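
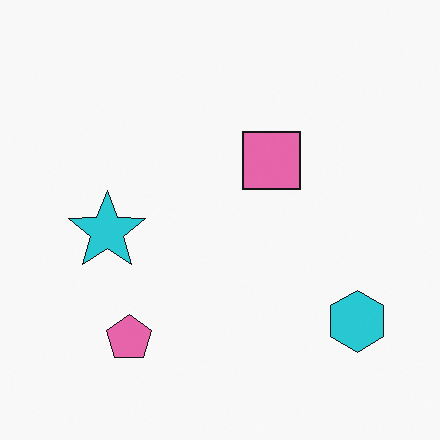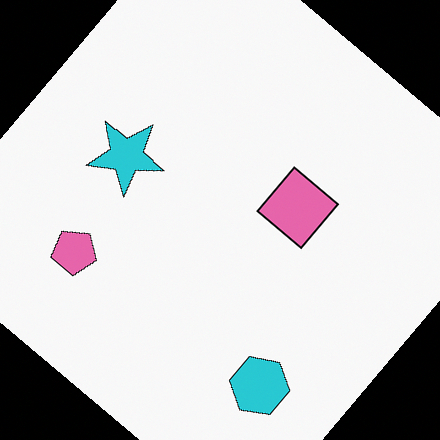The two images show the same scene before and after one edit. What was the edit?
The transformation is: rotated clockwise by a large amount — several tens of degrees.

Every shape is tilted by the same angle and the image corners show triangular fill wedges — a whole-image rotation by a non-right angle.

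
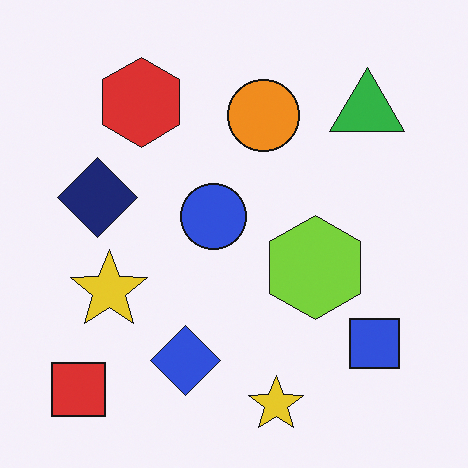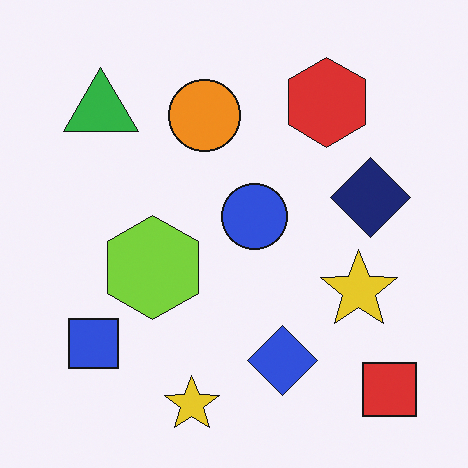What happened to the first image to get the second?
It was flipped horizontally (left ↔ right).

The red square is in the bottom-left of the first image and the bottom-right of the second — shapes on opposite sides of the vertical midline have swapped in a mirror flip.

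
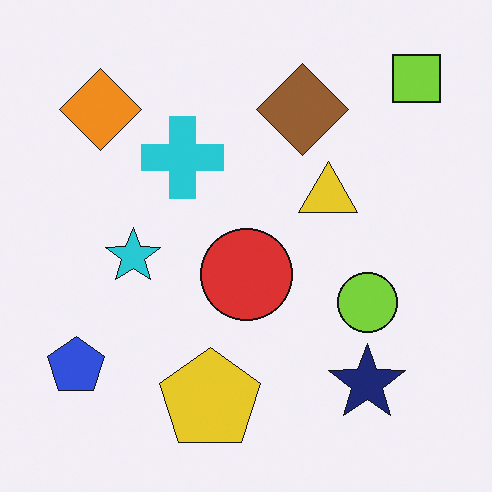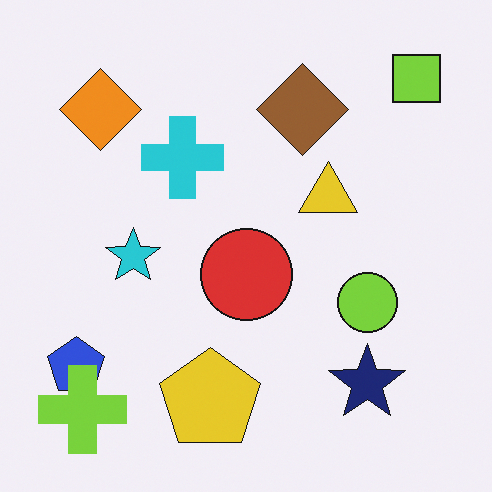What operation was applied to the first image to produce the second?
Overlaid with an additional lime cross.

A lime cross appears in the second image that is absent from the first.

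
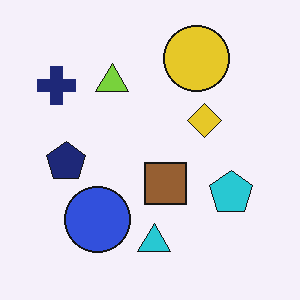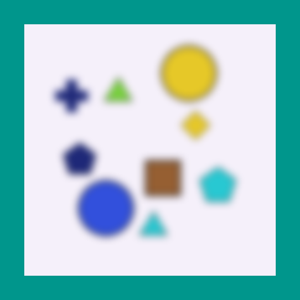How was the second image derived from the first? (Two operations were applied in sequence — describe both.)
The transformation is: moderately blurred, then framed with a teal border.

Shape edges and outlines are uniformly softened across the whole image. A solid teal frame runs around the edge of the second image, with the content slightly shrunk inside it.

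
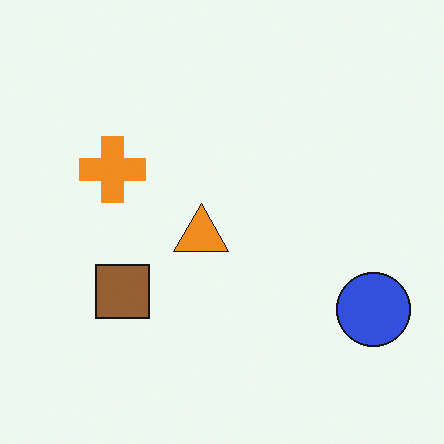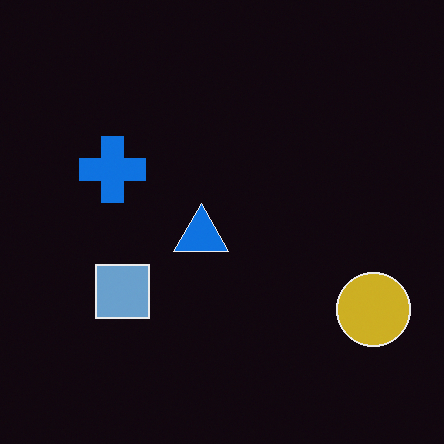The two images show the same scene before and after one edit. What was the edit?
The second image is the first color-inverted (negative).

The light background has become dark and every shape's color is its complement — a photographic negative.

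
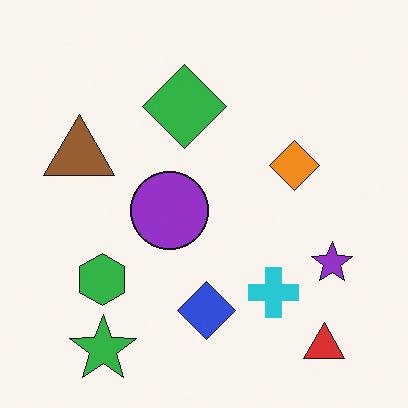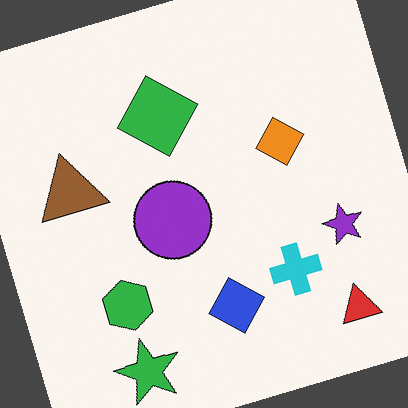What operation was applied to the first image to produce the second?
It was rotated counter-clockwise by a clearly visible amount.

Every shape is tilted by the same angle and the image corners show triangular fill wedges — a whole-image rotation by a non-right angle.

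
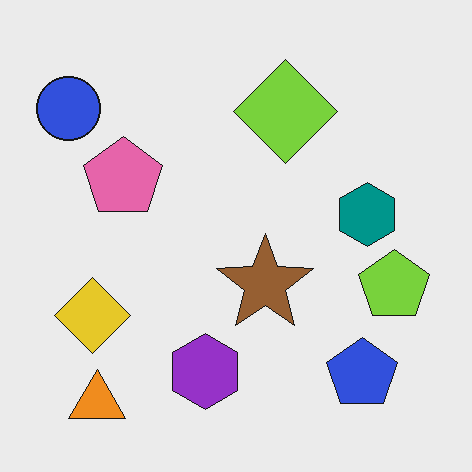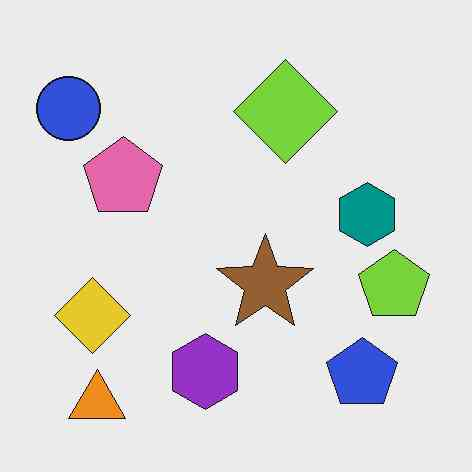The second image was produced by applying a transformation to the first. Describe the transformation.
Given moderate JPEG compression.

Blocky 8×8 compression artifacts appear around shape edges and the flat background shows ringing — characteristic JPEG degradation.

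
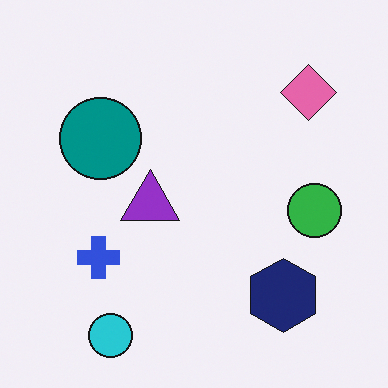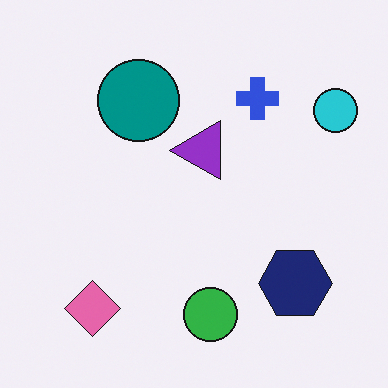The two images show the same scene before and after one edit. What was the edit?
The second image is the first transposed (reflected across the top-left ↔ bottom-right diagonal).

Shapes have swapped their row and column positions — what was in the top-right is now in the bottom-left — a diagonal reflection.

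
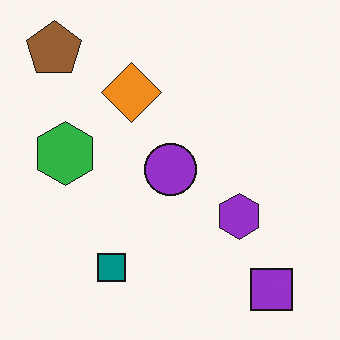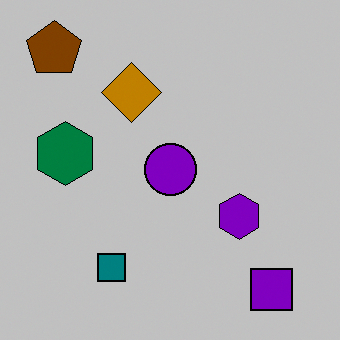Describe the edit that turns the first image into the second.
The second image is the first heavily posterized to just a handful of flat colors.

Each flat color has snapped to a coarser quantized level — most visibly, the near-white background has dropped to a flat grey.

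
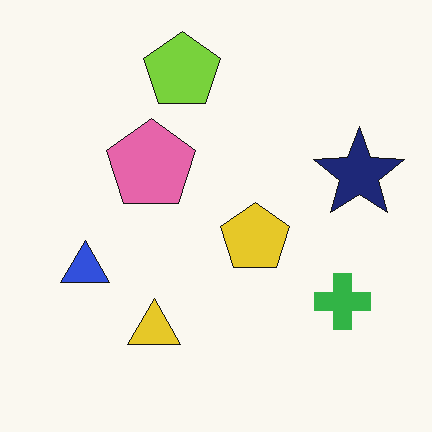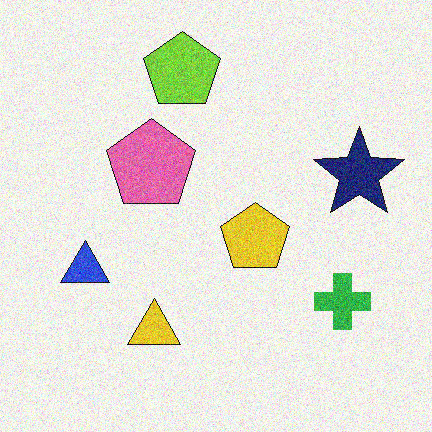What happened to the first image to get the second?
The second image is the first degraded with visible gaussian noise.

Random speckle covers the whole image, including the flat background.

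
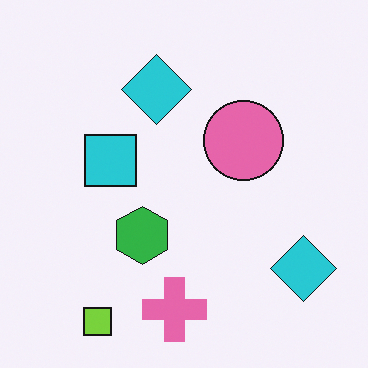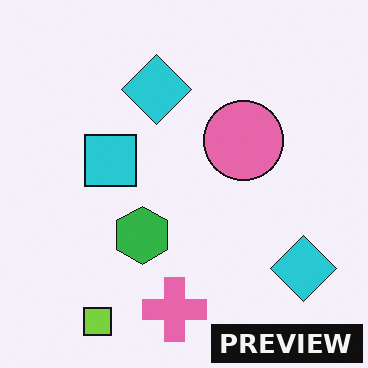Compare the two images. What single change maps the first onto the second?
The image was watermarked with the text "PREVIEW" in the lower-right corner.

A dark label reading "PREVIEW" appears in the lower-right corner.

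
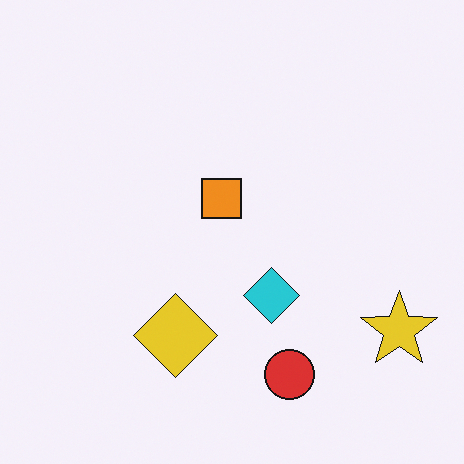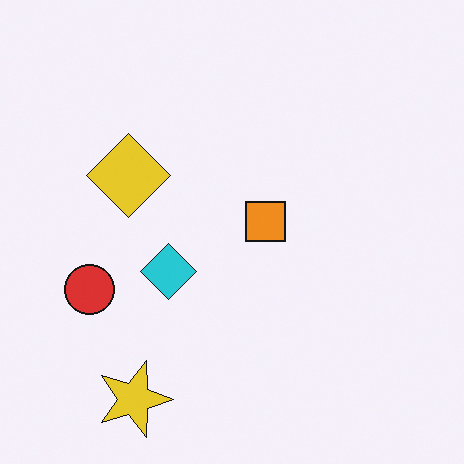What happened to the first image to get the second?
It was rotated 90° clockwise.

The yellow star sits in the bottom-right of the first image and the bottom-left of the second — consistent with a whole-image 90° clockwise rotation.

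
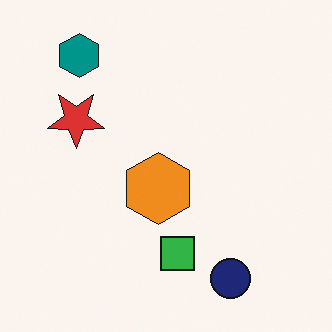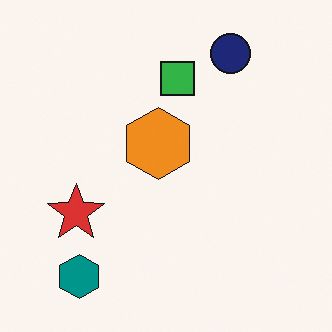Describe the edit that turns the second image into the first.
The transformation is: flipped vertically (top ↔ bottom).

The navy circle is in the top-right of the second image and the bottom-right of the first — shapes on opposite sides of the horizontal midline have swapped in a mirror flip.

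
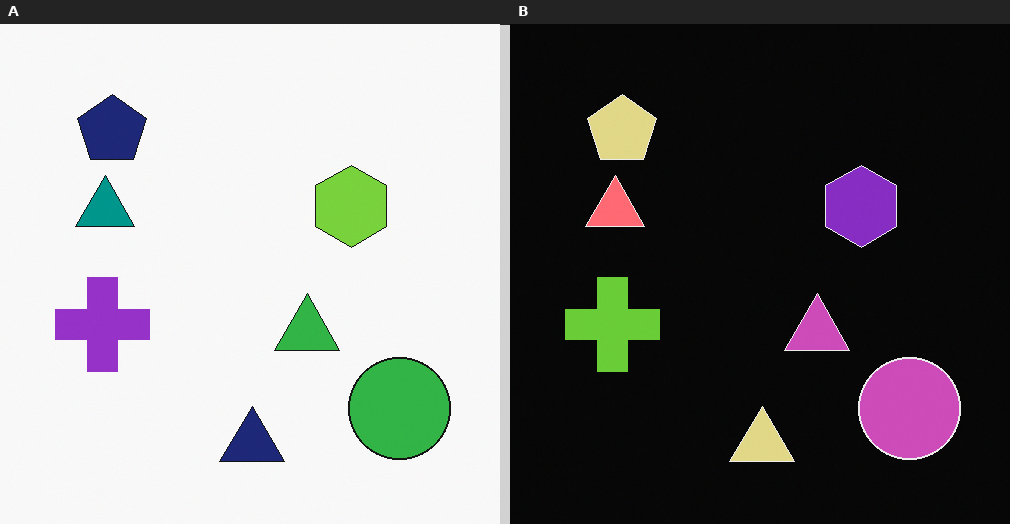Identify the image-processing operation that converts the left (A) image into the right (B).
It was color-inverted (negative).

The light background has become dark and every shape's color is its complement — a photographic negative.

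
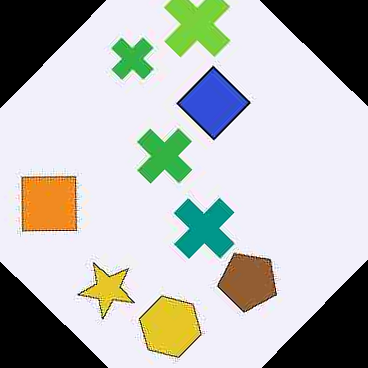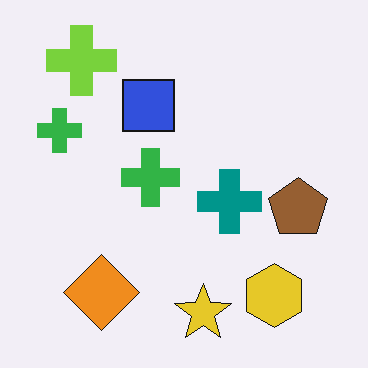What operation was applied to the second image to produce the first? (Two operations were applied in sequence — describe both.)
This is the original image heavily JPEG-compressed with obvious blocking artifacts, then rotated clockwise by a large amount — several tens of degrees.

Blocky 8×8 compression artifacts appear around shape edges and the flat background shows ringing — characteristic JPEG degradation. Every shape is tilted by the same angle and the image corners show triangular fill wedges — a whole-image rotation by a non-right angle.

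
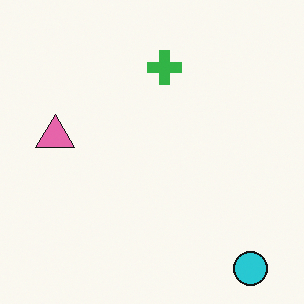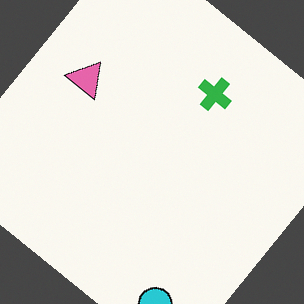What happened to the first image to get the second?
The image was rotated clockwise by a large amount — several tens of degrees.

Every shape is tilted by the same angle and the image corners show triangular fill wedges — a whole-image rotation by a non-right angle.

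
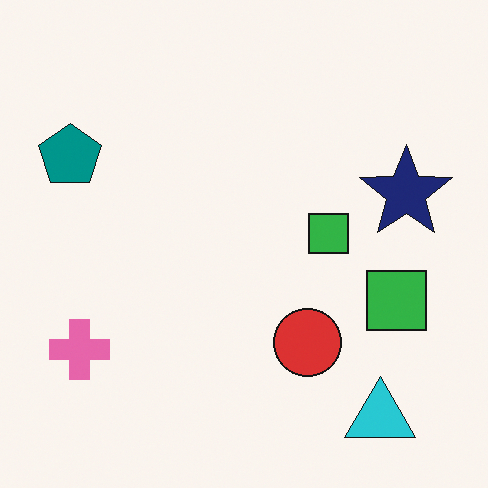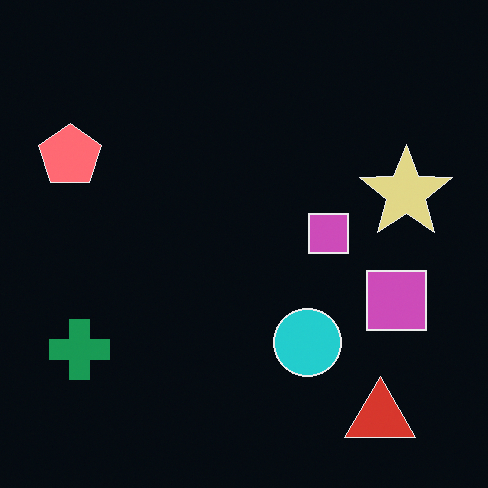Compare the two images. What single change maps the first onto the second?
This is the original image color-inverted (negative).

The light background has become dark and every shape's color is its complement — a photographic negative.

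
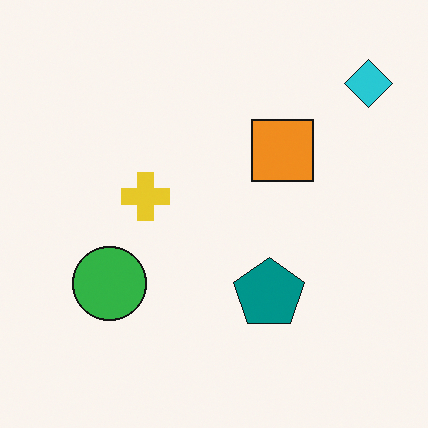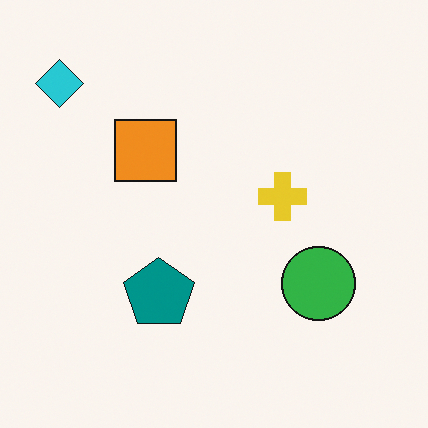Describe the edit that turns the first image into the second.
The image was flipped horizontally (left ↔ right).

The cyan diamond is in the top-right of the first image and the top-left of the second — shapes on opposite sides of the vertical midline have swapped in a mirror flip.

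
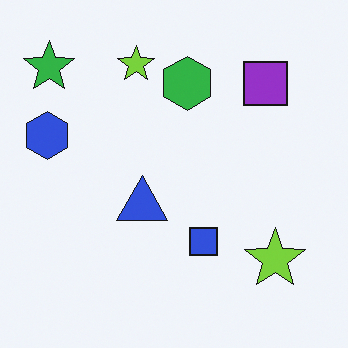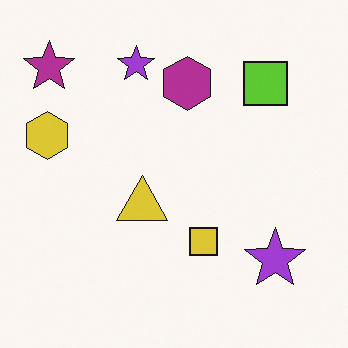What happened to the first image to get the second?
Hue-shifted by a large amount.

Every shape's color has rotated by the same amount around the hue wheel — a uniform hue shift.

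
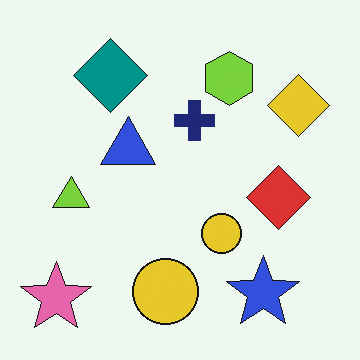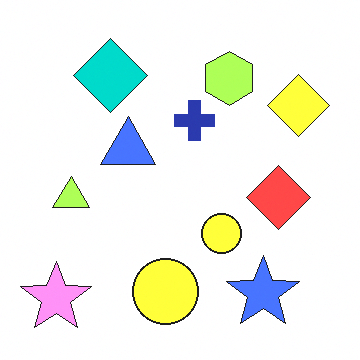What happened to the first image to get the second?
The image was substantially brightened.

Every pixel — background and shapes alike — is uniformly brightened.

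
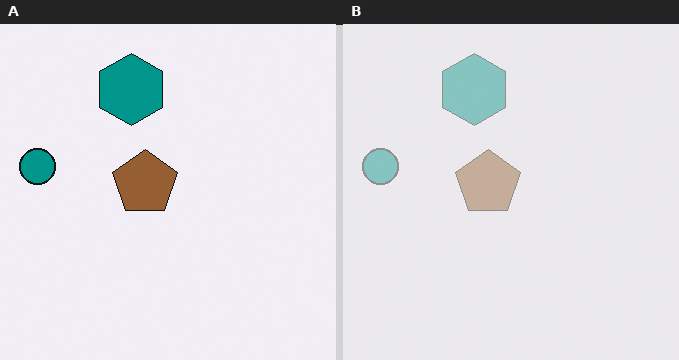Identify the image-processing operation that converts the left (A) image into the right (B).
The right (B) image is the left (A) given much lower contrast.

Tones are pushed toward mid-grey across the whole image — a global contrast change.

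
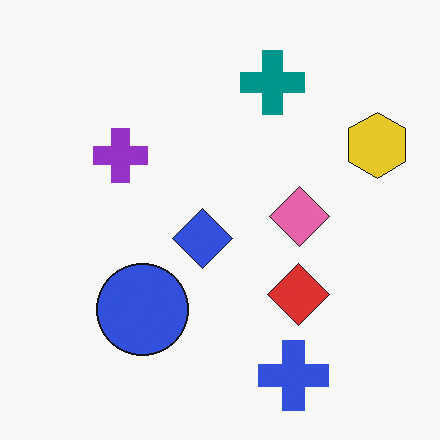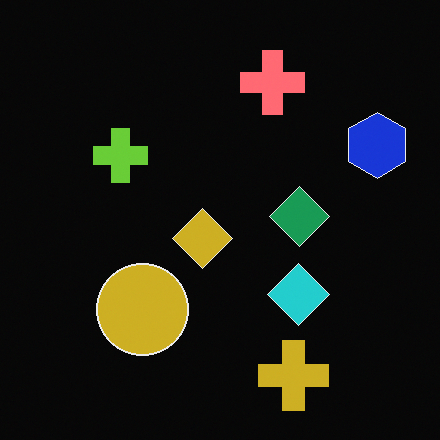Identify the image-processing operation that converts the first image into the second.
The transformation is: color-inverted (negative).

The light background has become dark and every shape's color is its complement — a photographic negative.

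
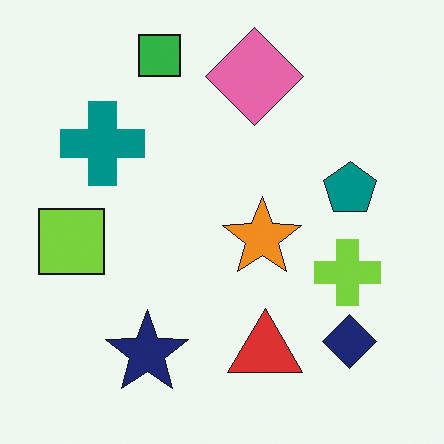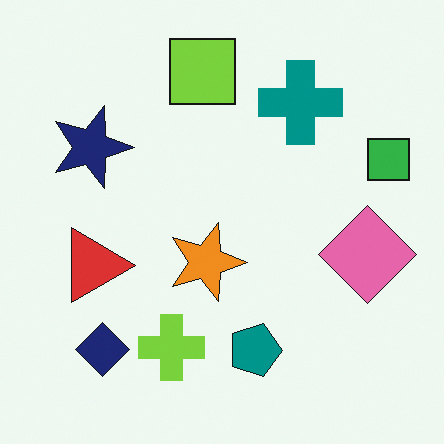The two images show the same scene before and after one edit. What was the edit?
The transformation is: rotated 90° clockwise.

The green square sits in the top of the first image and the right of the second — consistent with a whole-image 90° clockwise rotation.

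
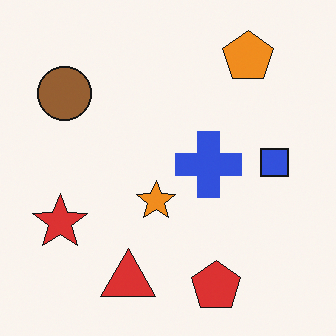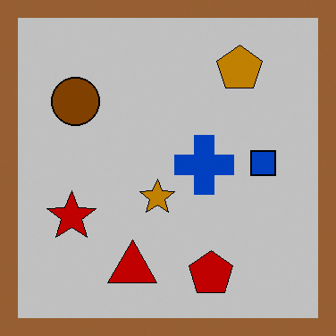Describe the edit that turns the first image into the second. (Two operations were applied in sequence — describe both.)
It was heavily posterized to just a handful of flat colors, then framed with a brown border.

Each flat color has snapped to a coarser quantized level — most visibly, the near-white background has dropped to a flat grey. A solid brown frame runs around the edge of the second image, with the content slightly shrunk inside it.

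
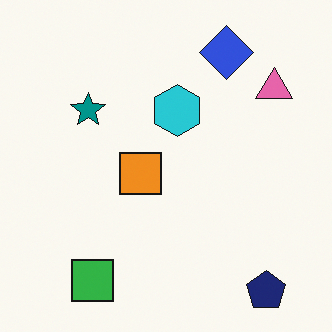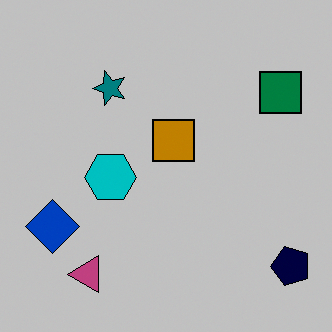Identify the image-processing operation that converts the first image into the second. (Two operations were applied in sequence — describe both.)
This is the original image aggressively posterized, then transposed (reflected across the top-left ↔ bottom-right diagonal).

Each flat color has snapped to a coarser quantized level — most visibly, the near-white background has dropped to a flat grey. Shapes have swapped their row and column positions — what was in the top-right is now in the bottom-left — a diagonal reflection.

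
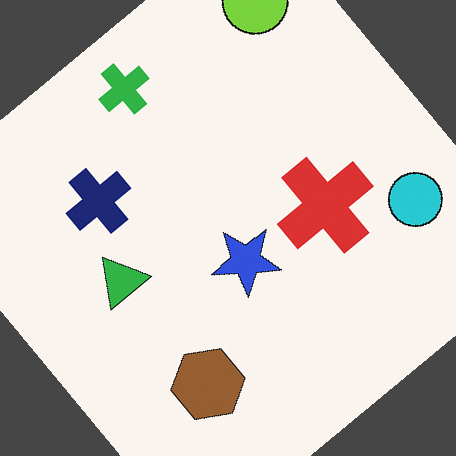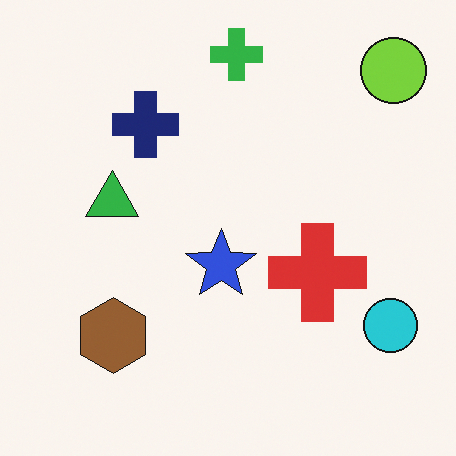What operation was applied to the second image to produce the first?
Rotated counter-clockwise by a large amount — several tens of degrees.

Every shape is tilted by the same angle and the image corners show triangular fill wedges — a whole-image rotation by a non-right angle.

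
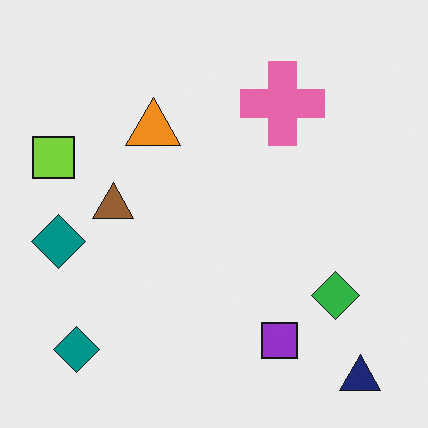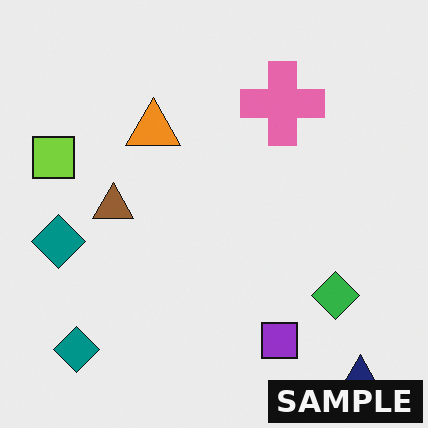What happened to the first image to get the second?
It was watermarked with the text "SAMPLE" in the lower-right corner.

A dark label reading "SAMPLE" appears in the lower-right corner.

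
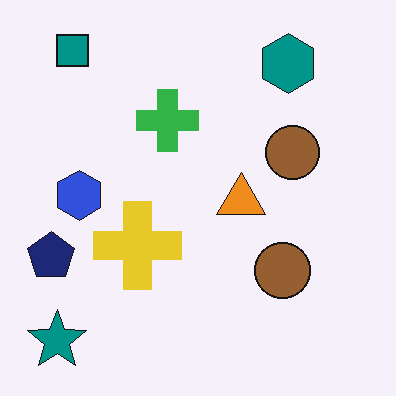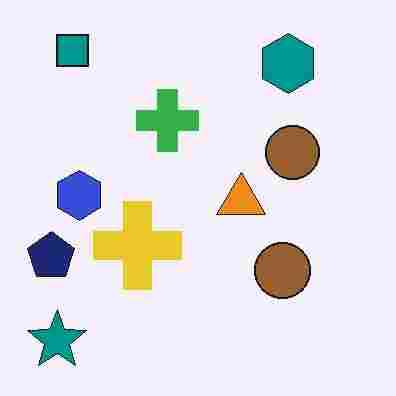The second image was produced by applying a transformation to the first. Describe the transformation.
It was heavily JPEG-compressed with obvious blocking artifacts.

Blocky 8×8 compression artifacts appear around shape edges and the flat background shows ringing — characteristic JPEG degradation.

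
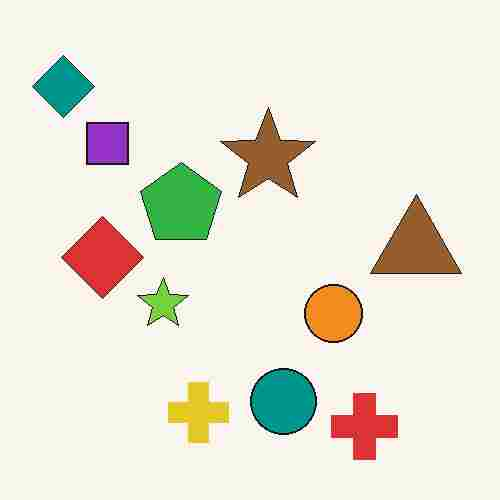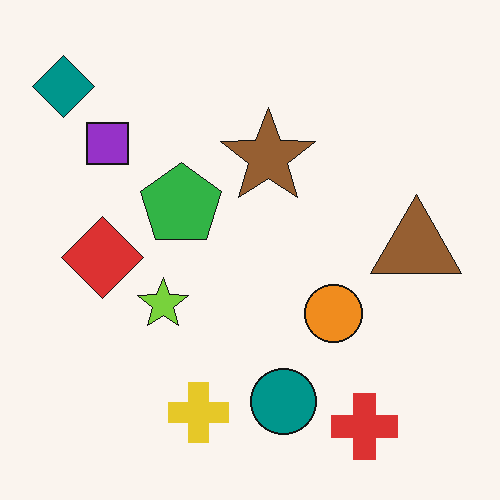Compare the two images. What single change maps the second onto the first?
The transformation is: degraded with heavy JPEG compression.

Blocky 8×8 compression artifacts appear around shape edges and the flat background shows ringing — characteristic JPEG degradation.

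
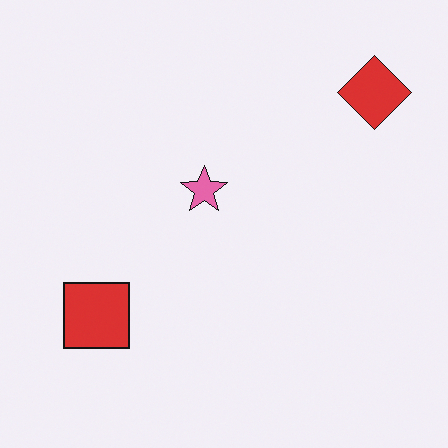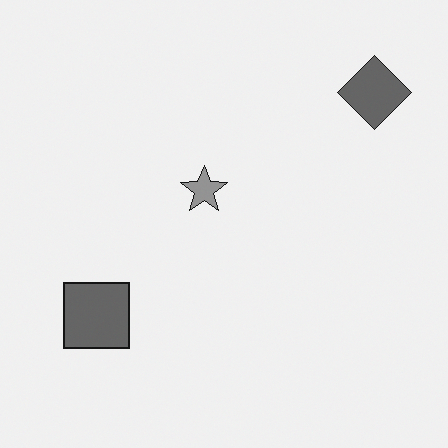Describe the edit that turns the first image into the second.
This is the original image converted to grayscale.

All color is removed — every shape is now a shade of grey.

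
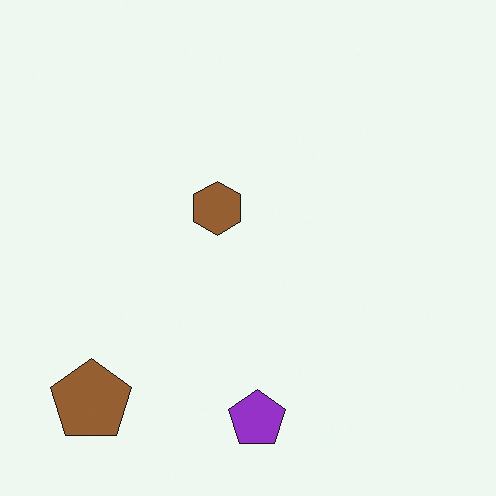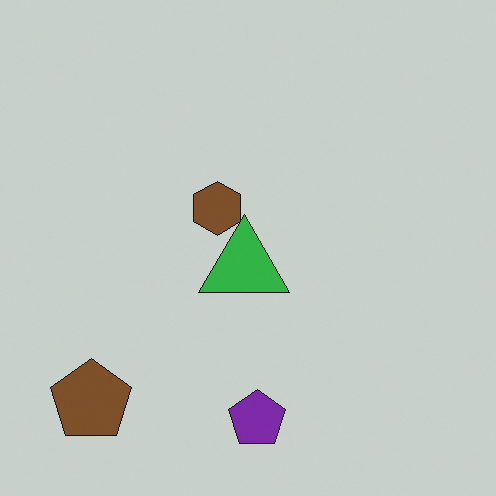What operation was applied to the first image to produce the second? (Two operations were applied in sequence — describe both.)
This is the original image darkened a little, then overlaid with an additional green triangle.

Every pixel — background and shapes alike — is uniformly darkened. A green triangle appears in the second image that is absent from the first.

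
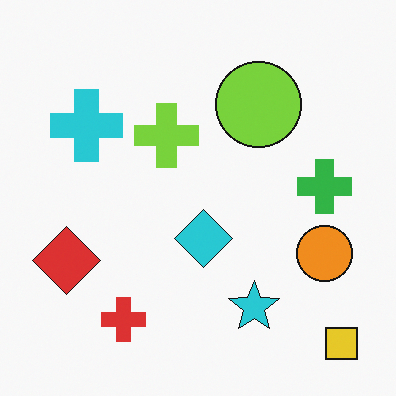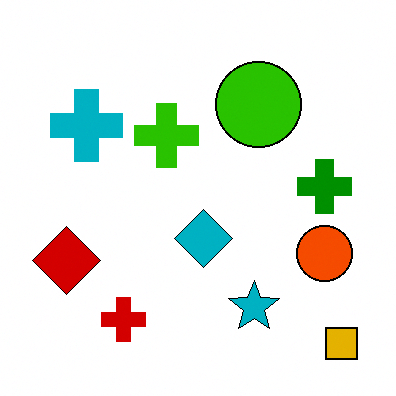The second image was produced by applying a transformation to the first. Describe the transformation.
The second image is the first boosted in contrast.

Tones are pushed away from mid-grey across the whole image — a global contrast change.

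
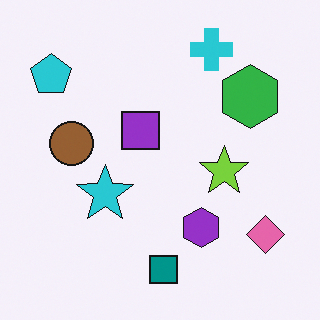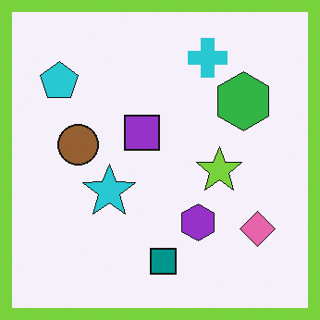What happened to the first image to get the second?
This is the original image framed with a lime border.

A solid lime frame runs around the edge of the second image, with the content slightly shrunk inside it.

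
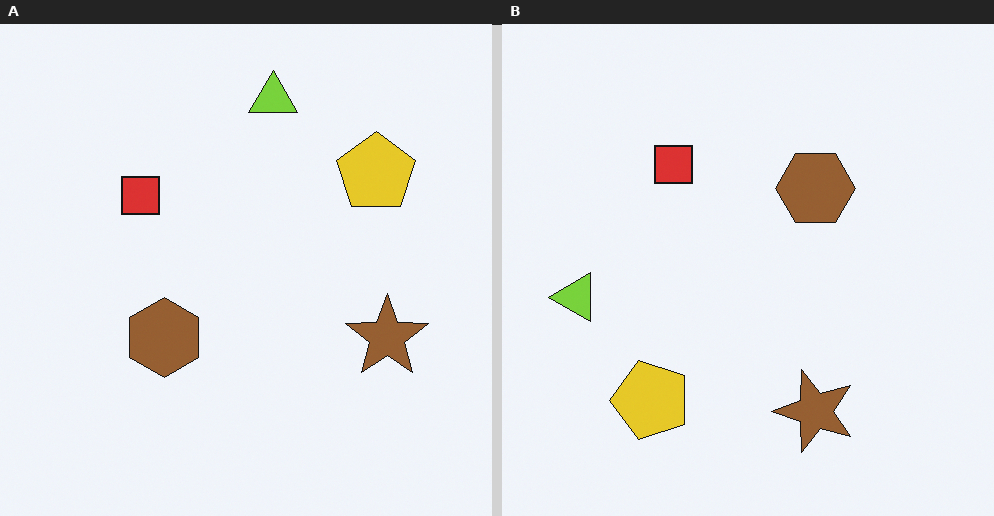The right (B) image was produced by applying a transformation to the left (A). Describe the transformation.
The right (B) image is the left (A) transposed (reflected across the top-left ↔ bottom-right diagonal).

Shapes have swapped their row and column positions — what was in the top-right is now in the bottom-left — a diagonal reflection.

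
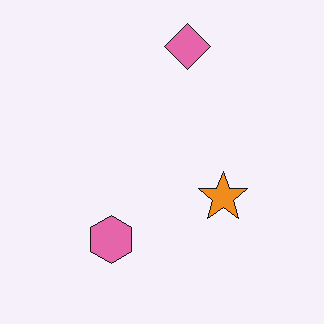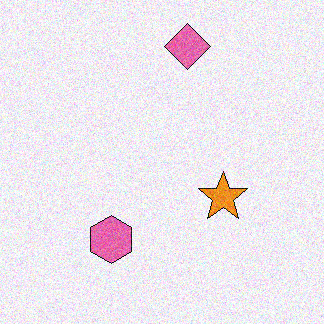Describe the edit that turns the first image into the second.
This is the original image degraded with visible gaussian noise.

Random speckle covers the whole image, including the flat background.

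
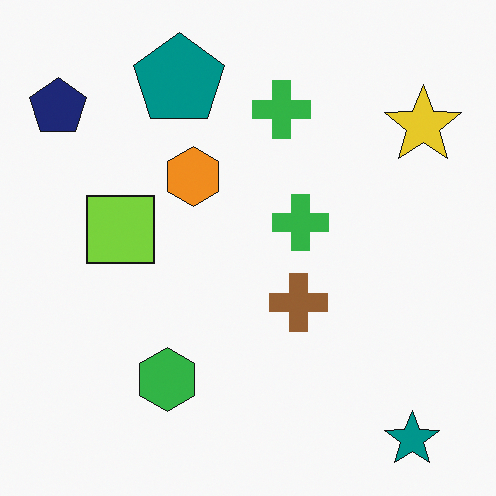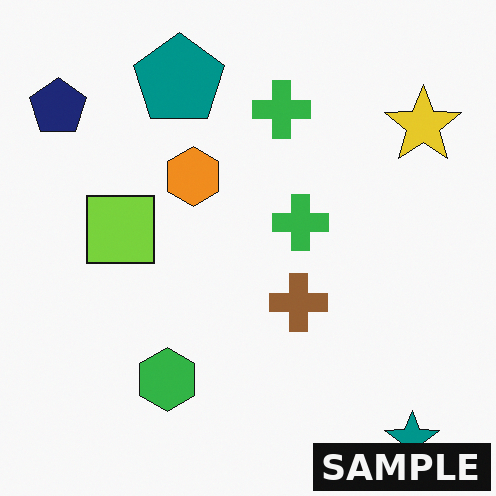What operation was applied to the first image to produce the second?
The second image is the first watermarked with the text "SAMPLE" in the lower-right corner.

A dark label reading "SAMPLE" appears in the lower-right corner.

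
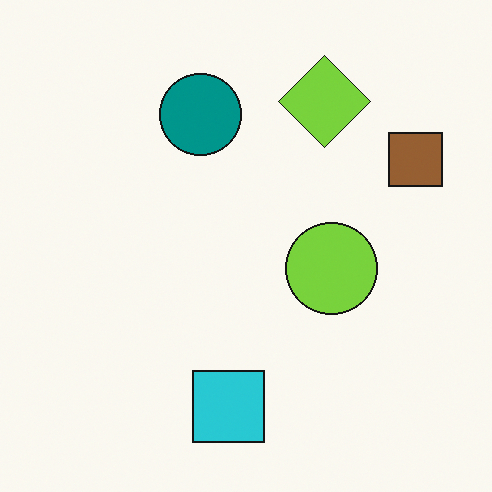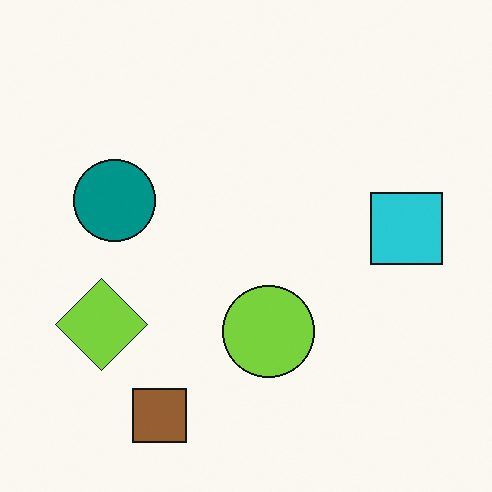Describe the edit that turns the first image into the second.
The transformation is: transposed (reflected across the top-left ↔ bottom-right diagonal).

Shapes have swapped their row and column positions — what was in the top-right is now in the bottom-left — a diagonal reflection.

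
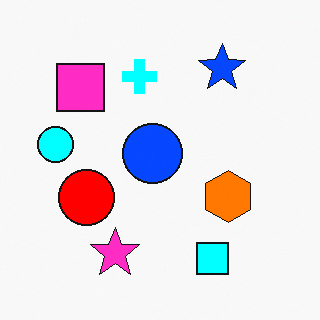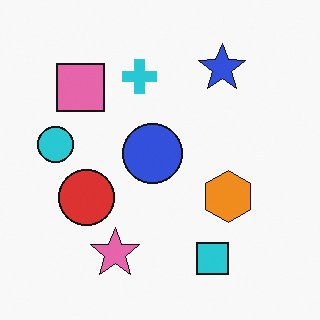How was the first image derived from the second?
Heavily oversaturated.

All colors are more vivid — a global saturation change.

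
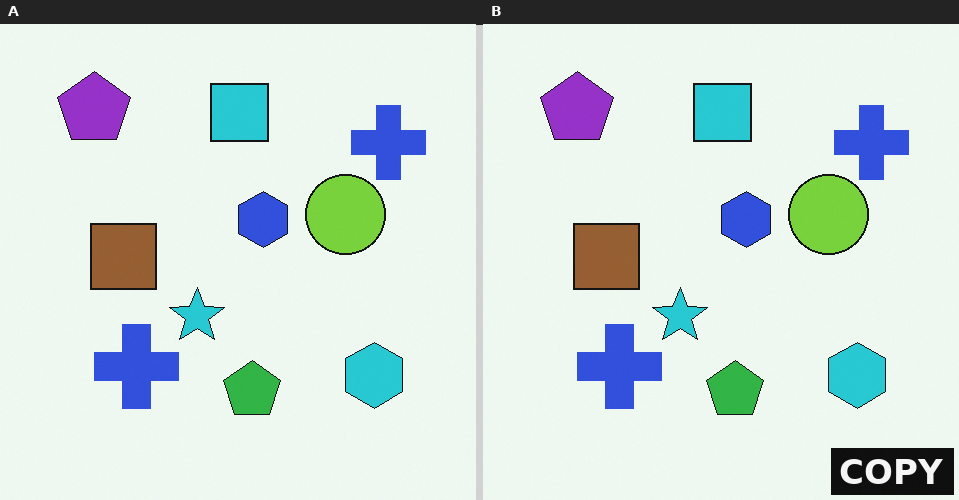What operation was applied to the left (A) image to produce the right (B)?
It was watermarked with the text "COPY" in the lower-right corner.

A dark label reading "COPY" appears in the lower-right corner.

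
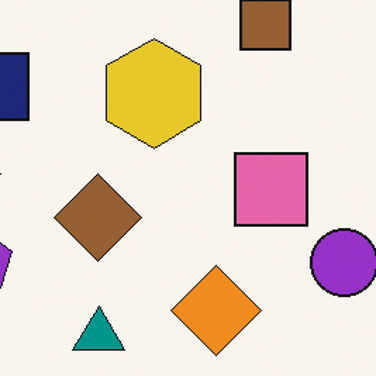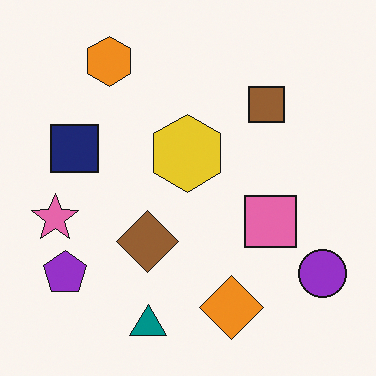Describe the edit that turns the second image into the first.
This is the original image cropped to a modestly smaller region and rescaled.

The visible shapes are larger and the field of view is narrower; shapes near the original edges may be partly or wholly outside the frame — a crop-and-rescale.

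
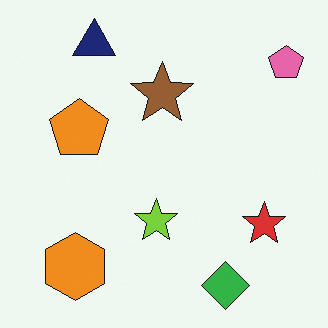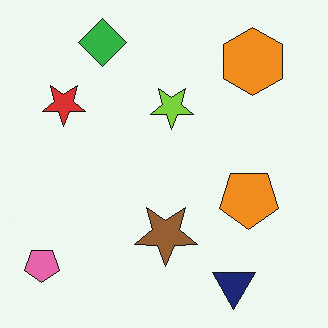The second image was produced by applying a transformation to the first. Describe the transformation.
It was rotated 180°.

The pink pentagon sits in the top-right of the first image and the bottom-left of the second — consistent with a whole-image 180° rotation.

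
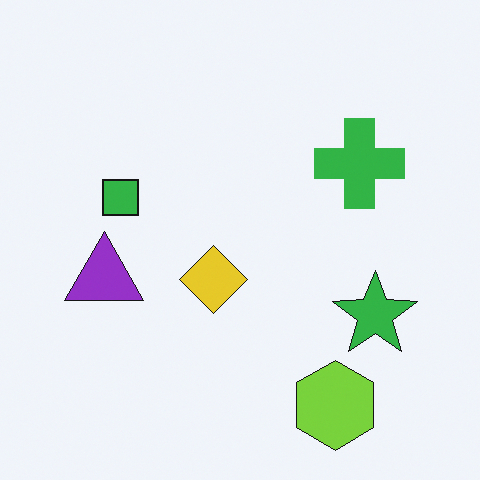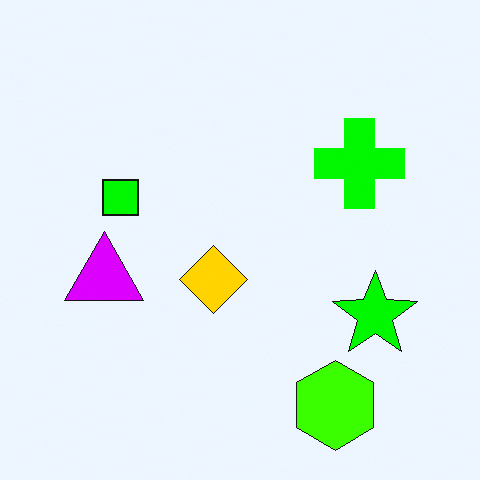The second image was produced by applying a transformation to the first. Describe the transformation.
This is the original image heavily oversaturated.

All colors are more vivid — a global saturation change.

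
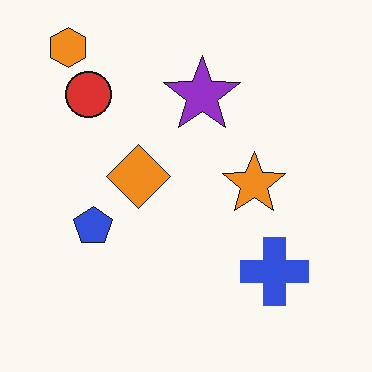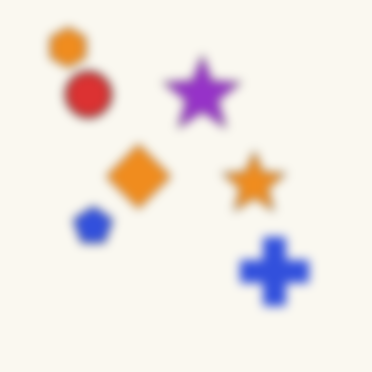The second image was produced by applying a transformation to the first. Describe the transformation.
The image was strongly gaussian-blurred.

Shape edges and outlines are uniformly softened across the whole image.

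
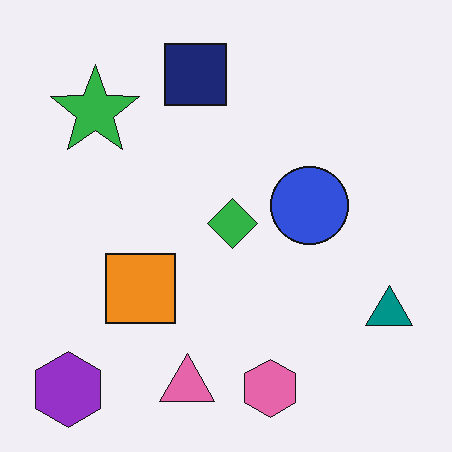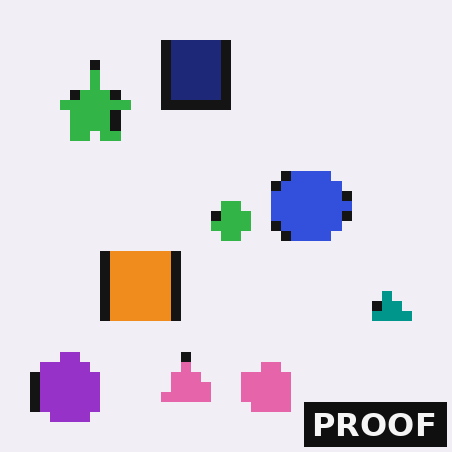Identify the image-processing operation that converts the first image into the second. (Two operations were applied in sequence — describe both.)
The image was coarsely pixelated, then watermarked with the text "PROOF" in the lower-right corner.

Shapes are reduced to large square blocks; fine edges and outlines are lost — a downscale-then-upscale (mosaic) effect. A dark label reading "PROOF" appears in the lower-right corner.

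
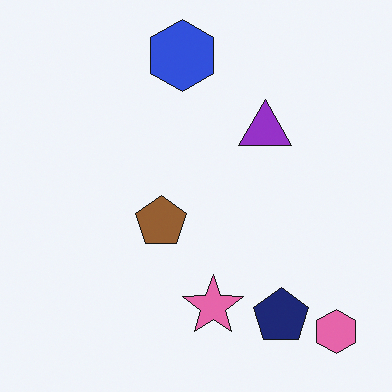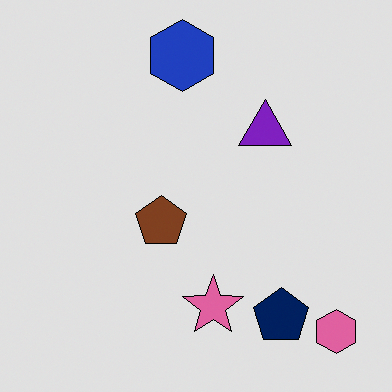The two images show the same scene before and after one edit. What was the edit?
The transformation is: moderately posterized.

Each flat color has snapped to a coarser quantized level — most visibly, the near-white background has dropped to a flat grey.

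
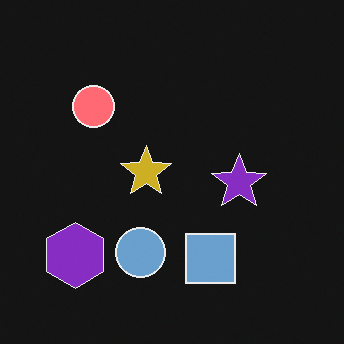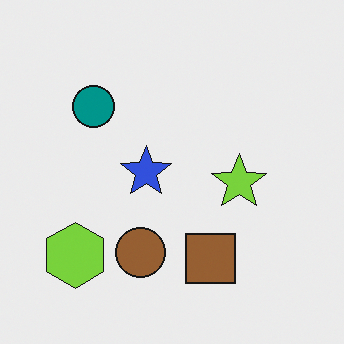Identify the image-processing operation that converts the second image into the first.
This is the original image color-inverted (negative).

The light background has become dark and every shape's color is its complement — a photographic negative.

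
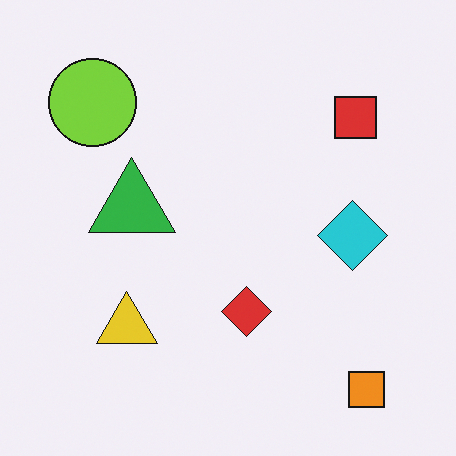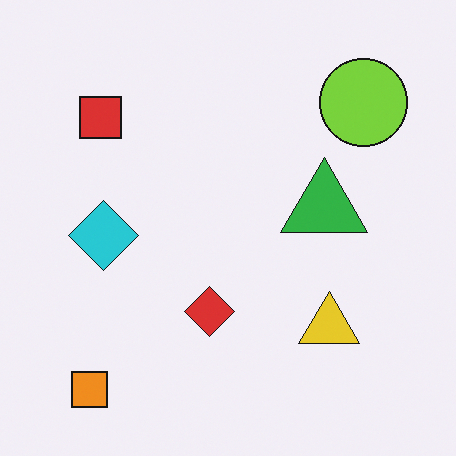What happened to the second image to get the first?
It was flipped horizontally (left ↔ right).

The orange square is in the bottom-left of the second image and the bottom-right of the first — shapes on opposite sides of the vertical midline have swapped in a mirror flip.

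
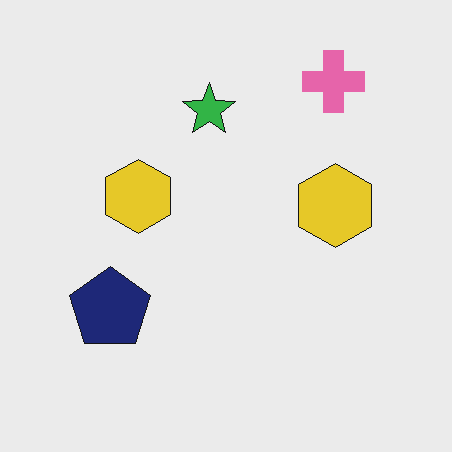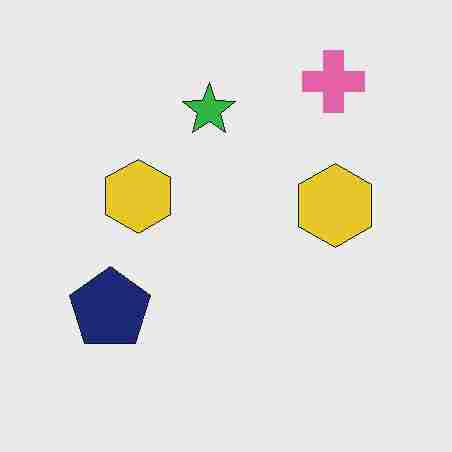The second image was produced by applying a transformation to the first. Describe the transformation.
Heavily JPEG-compressed with obvious blocking artifacts.

Blocky 8×8 compression artifacts appear around shape edges and the flat background shows ringing — characteristic JPEG degradation.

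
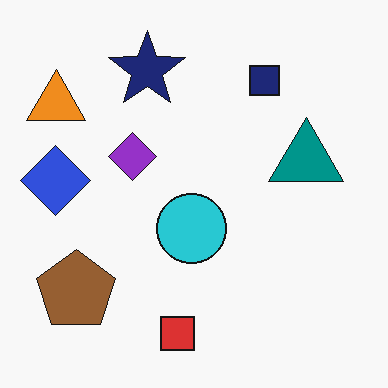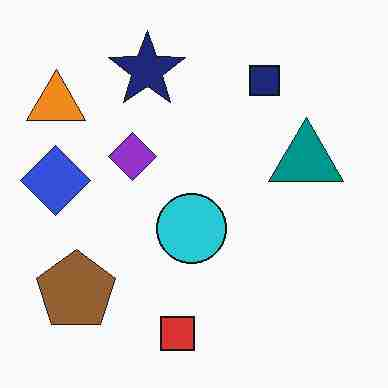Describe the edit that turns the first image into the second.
This is the original image heavily JPEG-compressed with obvious blocking artifacts.

Blocky 8×8 compression artifacts appear around shape edges and the flat background shows ringing — characteristic JPEG degradation.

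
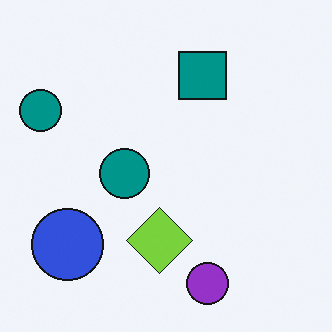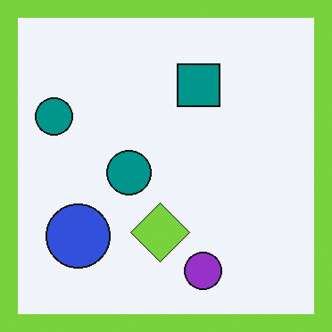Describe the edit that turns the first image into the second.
The transformation is: framed with a lime border.

A solid lime frame runs around the edge of the second image, with the content slightly shrunk inside it.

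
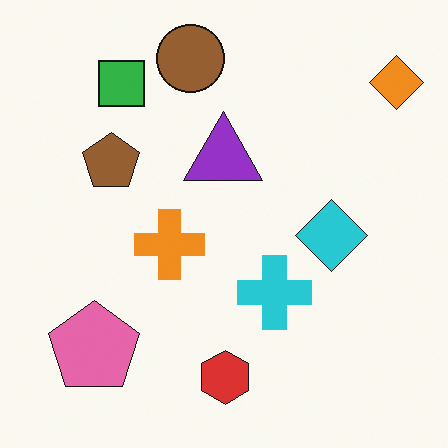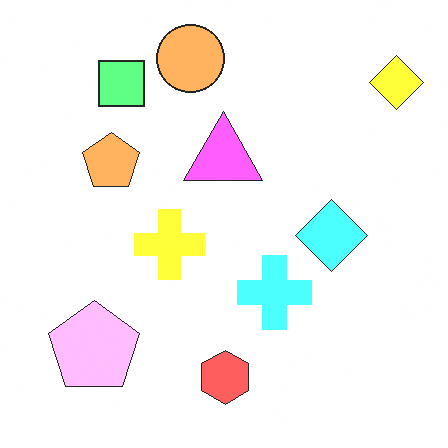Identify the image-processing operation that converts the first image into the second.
The image was substantially brightened.

Every pixel — background and shapes alike — is uniformly brightened.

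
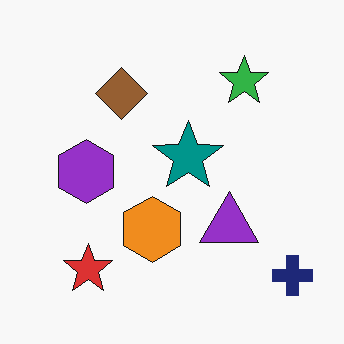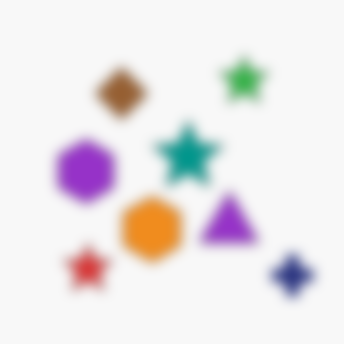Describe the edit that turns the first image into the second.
This is the original image strongly gaussian-blurred.

Shape edges and outlines are uniformly softened across the whole image.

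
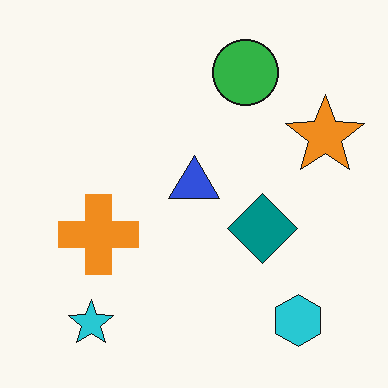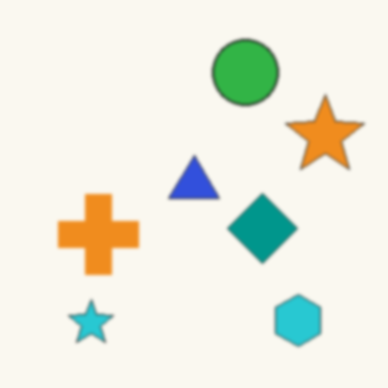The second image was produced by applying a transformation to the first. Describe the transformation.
The second image is the first given a subtle gaussian blur.

Shape edges and outlines are uniformly softened across the whole image.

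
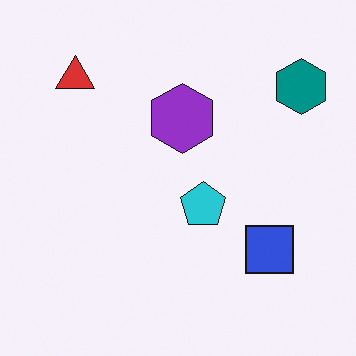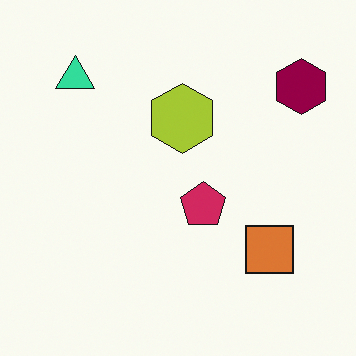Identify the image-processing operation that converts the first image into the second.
The image was hue-shifted by a large amount.

Every shape's color has rotated by the same amount around the hue wheel — a uniform hue shift.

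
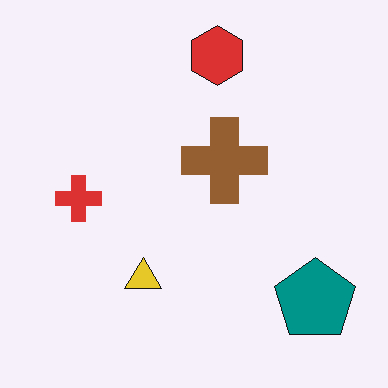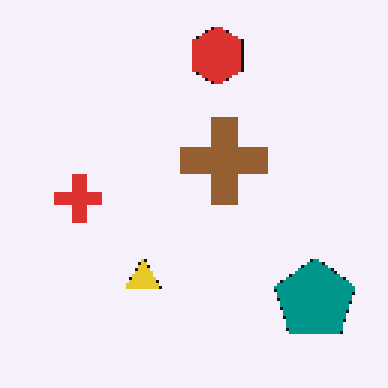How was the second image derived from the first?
It was mildly pixelated.

Shapes are reduced to large square blocks; fine edges and outlines are lost — a downscale-then-upscale (mosaic) effect.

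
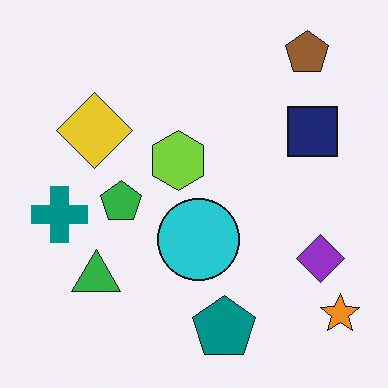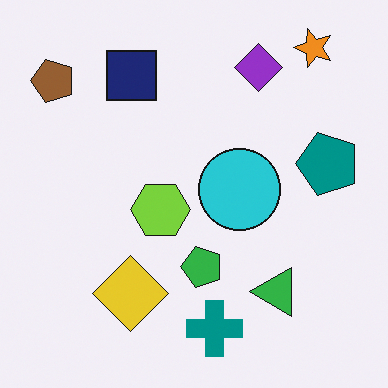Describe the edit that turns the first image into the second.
The transformation is: rotated 90° counter-clockwise.

The orange star sits in the bottom-right of the first image and the top-right of the second — consistent with a whole-image 90° counter-clockwise rotation.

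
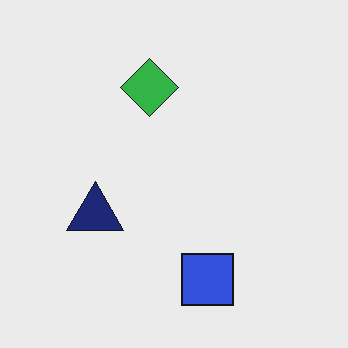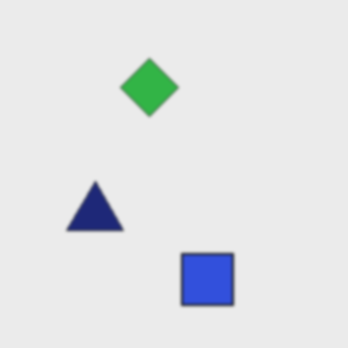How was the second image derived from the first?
It was lightly blurred.

Shape edges and outlines are uniformly softened across the whole image.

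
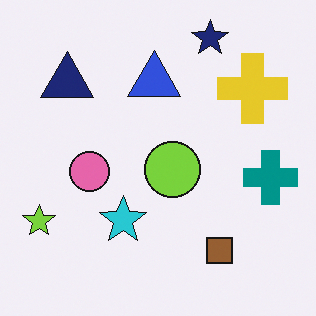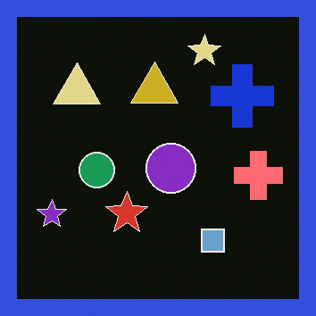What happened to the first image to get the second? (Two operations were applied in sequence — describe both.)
Color-inverted (negative), then framed with a blue border.

The light background has become dark and every shape's color is its complement — a photographic negative. A solid blue frame runs around the edge of the second image, with the content slightly shrunk inside it.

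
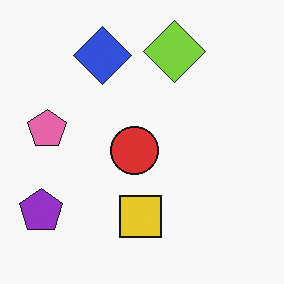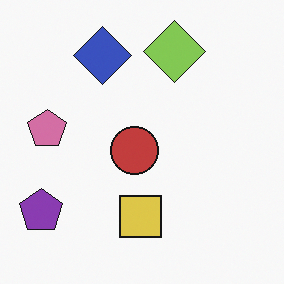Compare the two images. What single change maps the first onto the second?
Slightly desaturated.

All colors are more muted and greyish — a global saturation change.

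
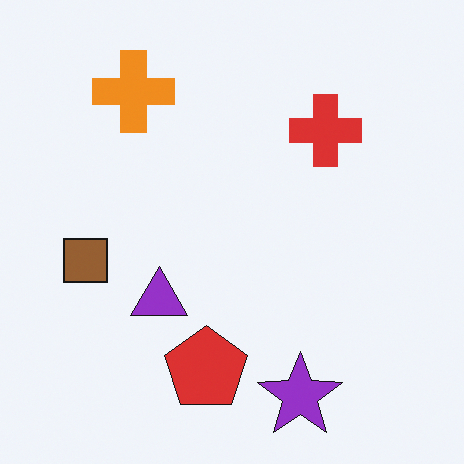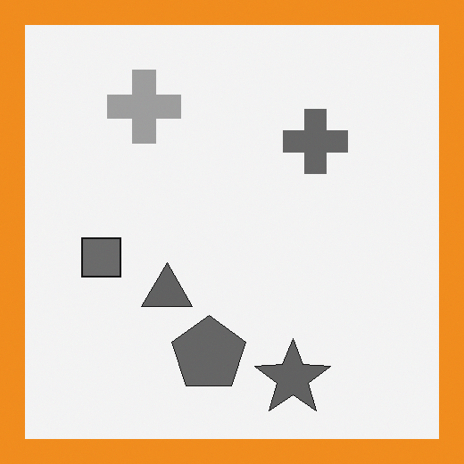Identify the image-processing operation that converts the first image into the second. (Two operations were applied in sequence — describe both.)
This is the original image converted to grayscale, then framed with a orange border.

All color is removed — every shape is now a shade of grey. A solid orange frame runs around the edge of the second image, with the content slightly shrunk inside it.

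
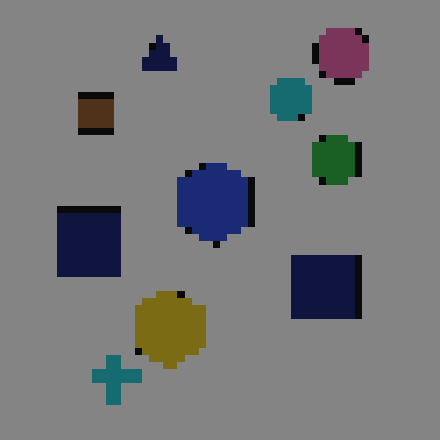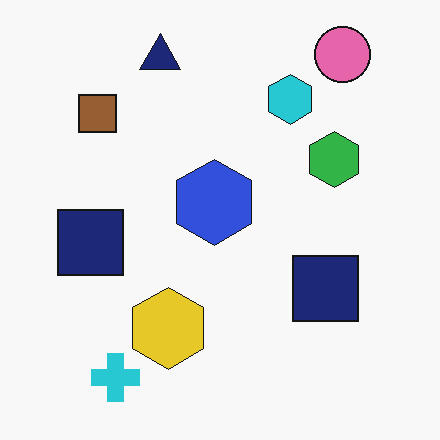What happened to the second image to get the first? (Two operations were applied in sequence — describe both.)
It was darkened a lot, then moderately pixelated.

Every pixel — background and shapes alike — is uniformly darkened. Shapes are reduced to large square blocks; fine edges and outlines are lost — a downscale-then-upscale (mosaic) effect.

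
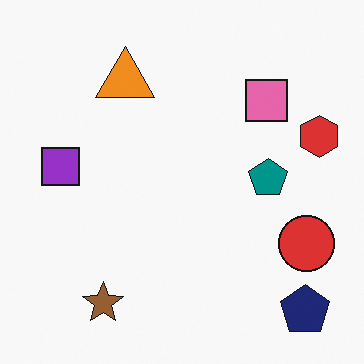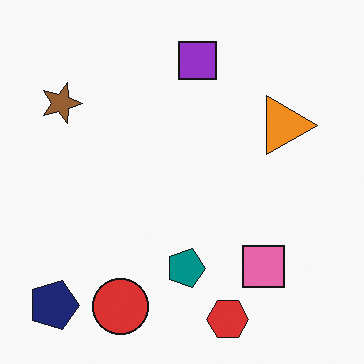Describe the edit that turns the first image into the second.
The second image is the first rotated 90° clockwise.

The navy pentagon sits in the bottom-right of the first image and the bottom-left of the second — consistent with a whole-image 90° clockwise rotation.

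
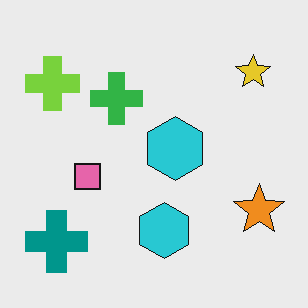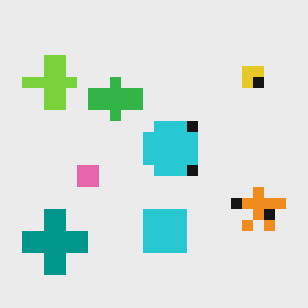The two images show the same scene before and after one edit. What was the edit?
This is the original image heavily pixelated into large blocks.

Shapes are reduced to large square blocks; fine edges and outlines are lost — a downscale-then-upscale (mosaic) effect.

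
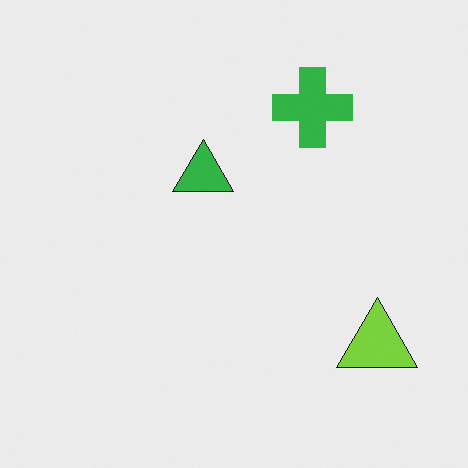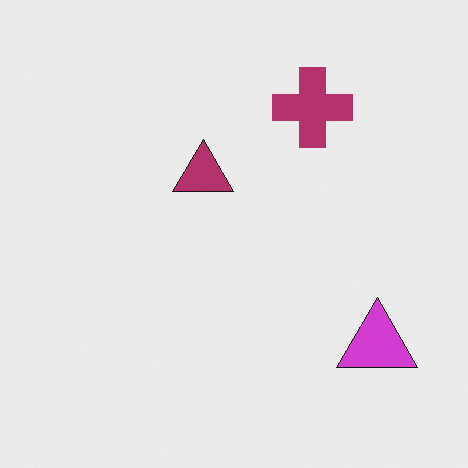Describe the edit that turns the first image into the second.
The transformation is: hue-shifted through roughly half the color wheel.

Every shape's color has rotated by the same amount around the hue wheel — a uniform hue shift.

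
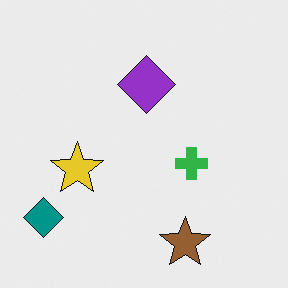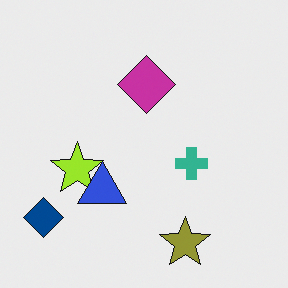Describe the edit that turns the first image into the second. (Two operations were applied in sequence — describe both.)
It was hue-shifted slightly, then overlaid with an additional blue triangle.

Every shape's color has rotated by the same amount around the hue wheel — a uniform hue shift. A blue triangle appears in the second image that is absent from the first.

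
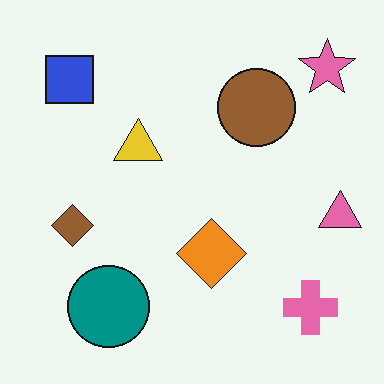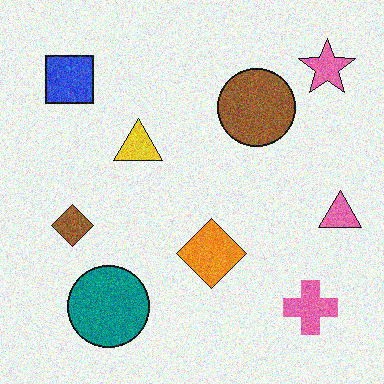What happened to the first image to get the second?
This is the original image degraded with moderate additive noise.

Random speckle covers the whole image, including the flat background.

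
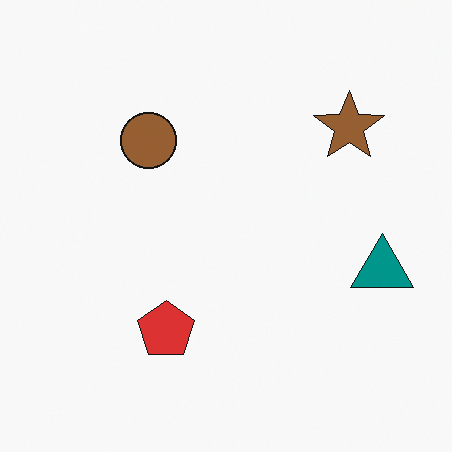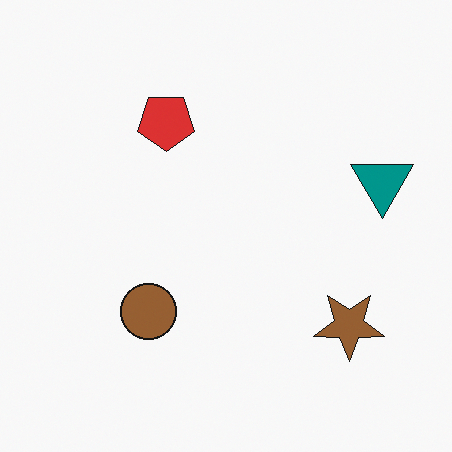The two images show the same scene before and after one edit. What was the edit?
The transformation is: flipped vertically (top ↔ bottom).

The red pentagon is in the bottom of the first image and the top of the second — shapes on opposite sides of the horizontal midline have swapped in a mirror flip.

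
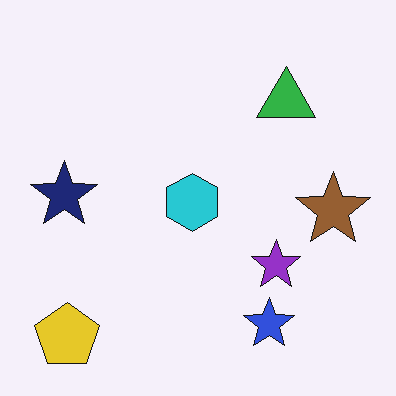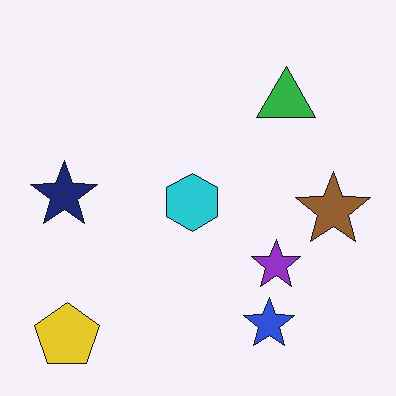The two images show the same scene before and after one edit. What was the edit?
The transformation is: JPEG-compressed with visible artifacts.

Blocky 8×8 compression artifacts appear around shape edges and the flat background shows ringing — characteristic JPEG degradation.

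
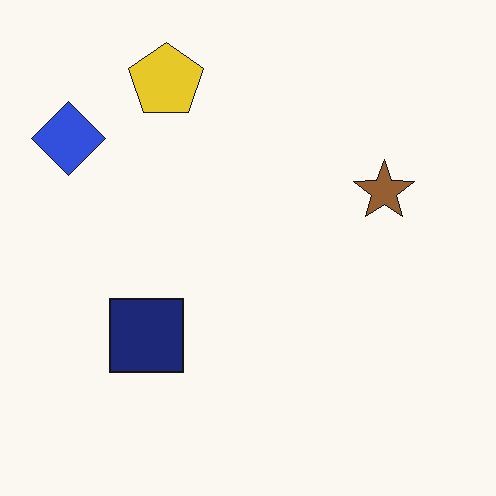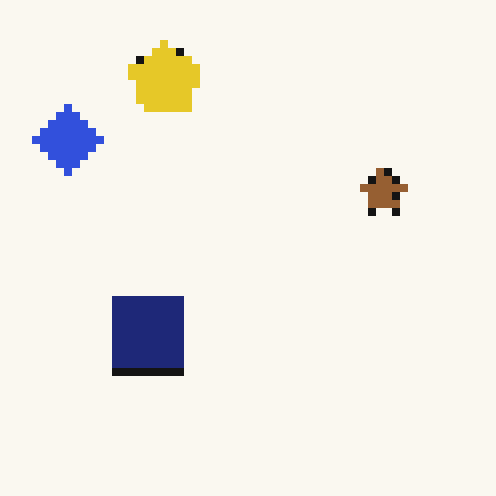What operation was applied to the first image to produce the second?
The image was pixelated into visible square blocks.

Shapes are reduced to large square blocks; fine edges and outlines are lost — a downscale-then-upscale (mosaic) effect.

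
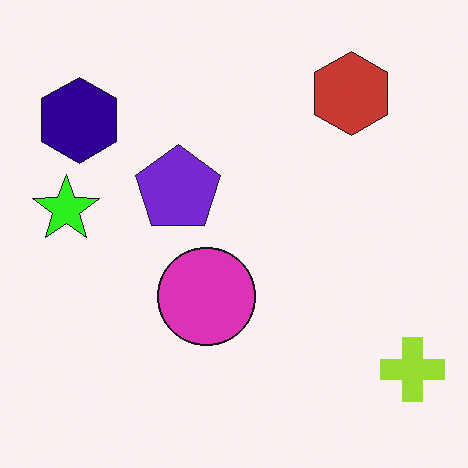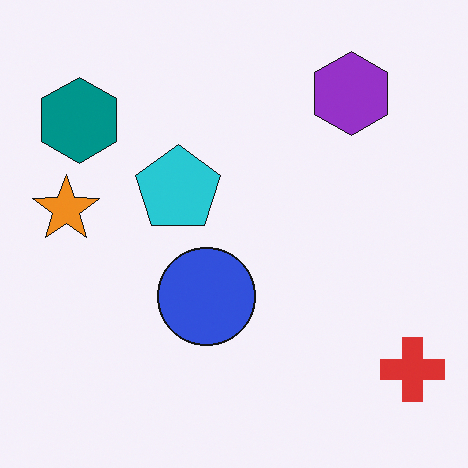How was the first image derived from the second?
Hue-shifted noticeably.

Every shape's color has rotated by the same amount around the hue wheel — a uniform hue shift.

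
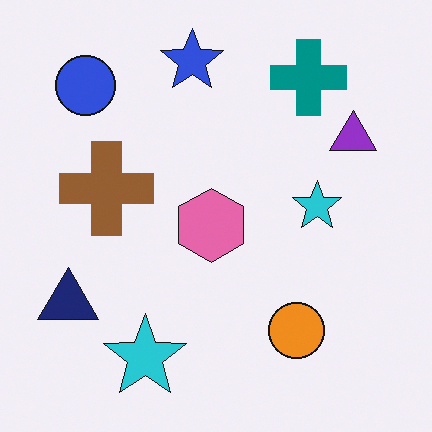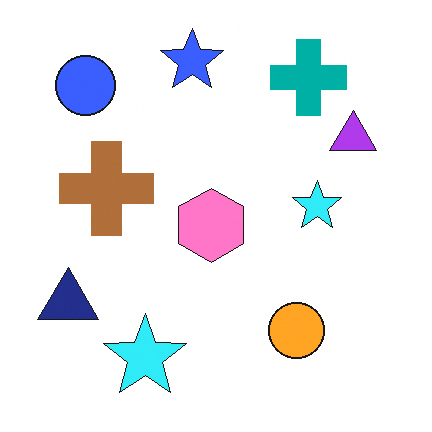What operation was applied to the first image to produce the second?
The transformation is: brightened a little.

Every pixel — background and shapes alike — is uniformly brightened.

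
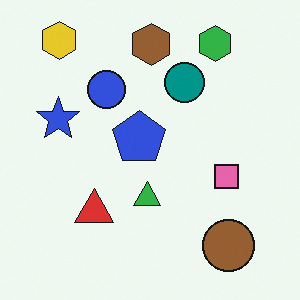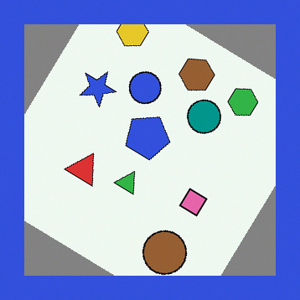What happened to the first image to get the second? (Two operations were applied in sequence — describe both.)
The image was rotated clockwise by a large amount — several tens of degrees, then framed with a blue border.

Every shape is tilted by the same angle and the image corners show triangular fill wedges — a whole-image rotation by a non-right angle. A solid blue frame runs around the edge of the second image, with the content slightly shrunk inside it.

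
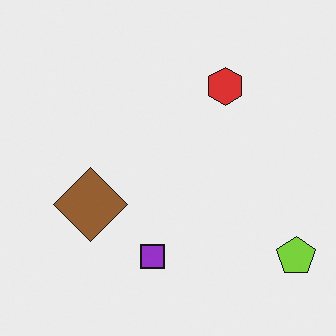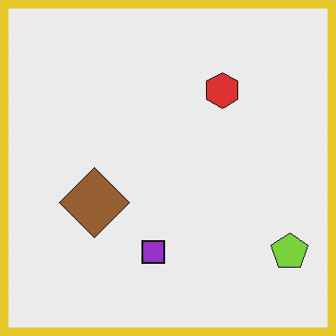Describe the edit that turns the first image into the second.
The image was framed with a yellow border.

A solid yellow frame runs around the edge of the second image, with the content slightly shrunk inside it.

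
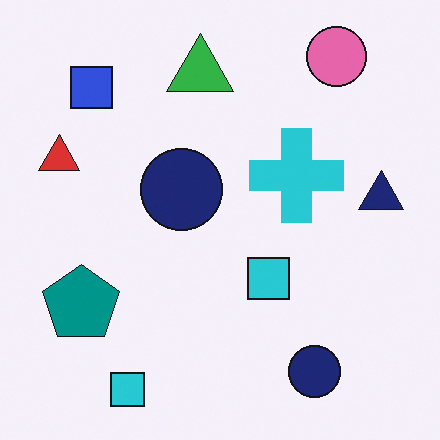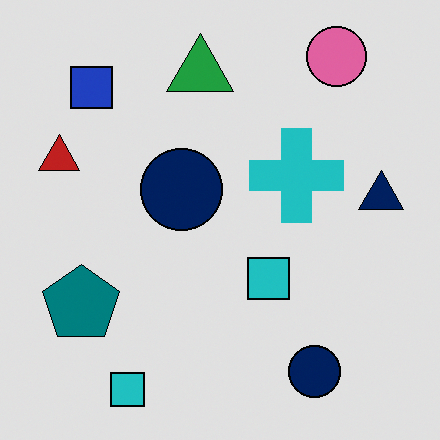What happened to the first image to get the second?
This is the original image posterized to a reduced palette.

Each flat color has snapped to a coarser quantized level — most visibly, the near-white background has dropped to a flat grey.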